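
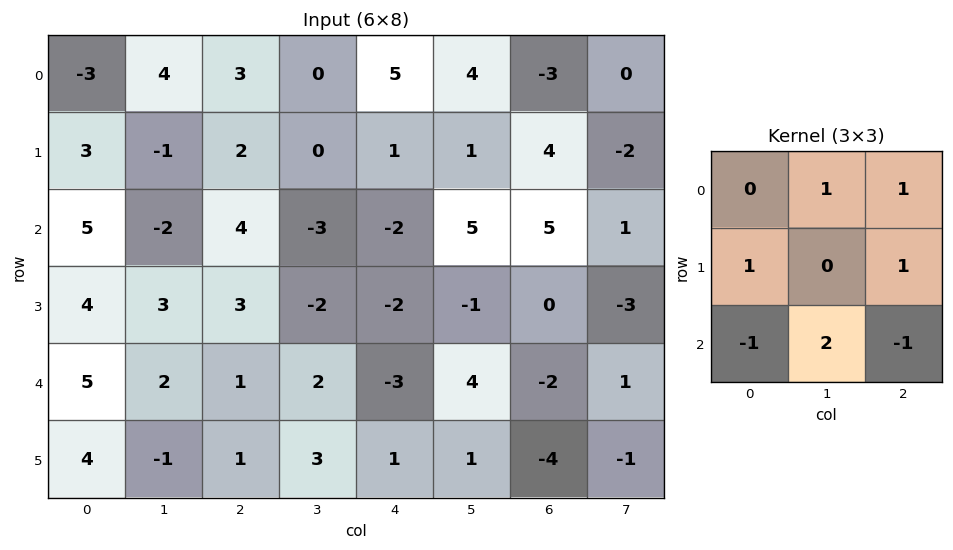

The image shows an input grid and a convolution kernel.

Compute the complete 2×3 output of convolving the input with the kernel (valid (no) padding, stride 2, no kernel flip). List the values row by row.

Output[0,0]: The receptive field on the input at this output position is [-3 4 3 / 3 -1 2 / 5 -2 4]. Elementwise product with the kernel and sum: 4·1 + 3·1 + 3·1 + 2·1 + 5·-1 + -2·2 + 4·-1.

-1 0 13
7 2 21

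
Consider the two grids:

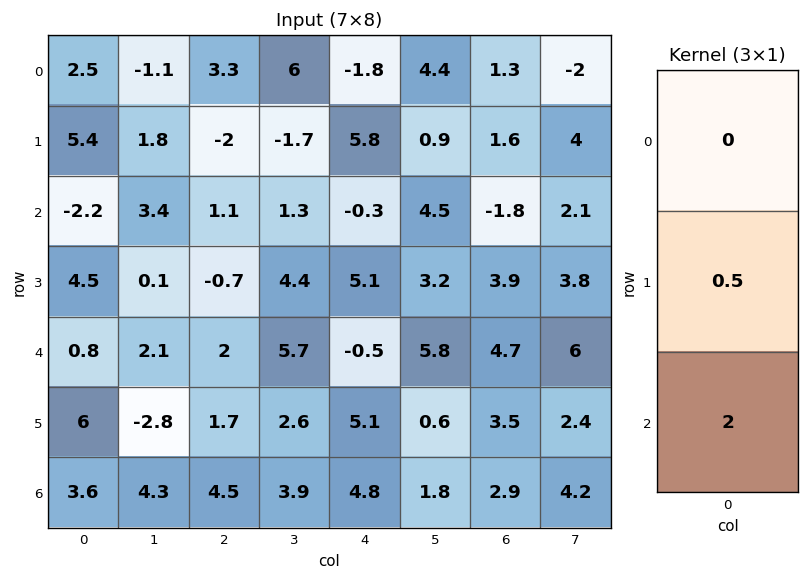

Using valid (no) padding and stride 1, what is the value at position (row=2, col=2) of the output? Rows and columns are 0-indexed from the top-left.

The receptive field on the input at this output position is [1.1 / -0.7 / 2]. Elementwise product with the kernel and sum: -0.7·0.5 + 2·2.

3.65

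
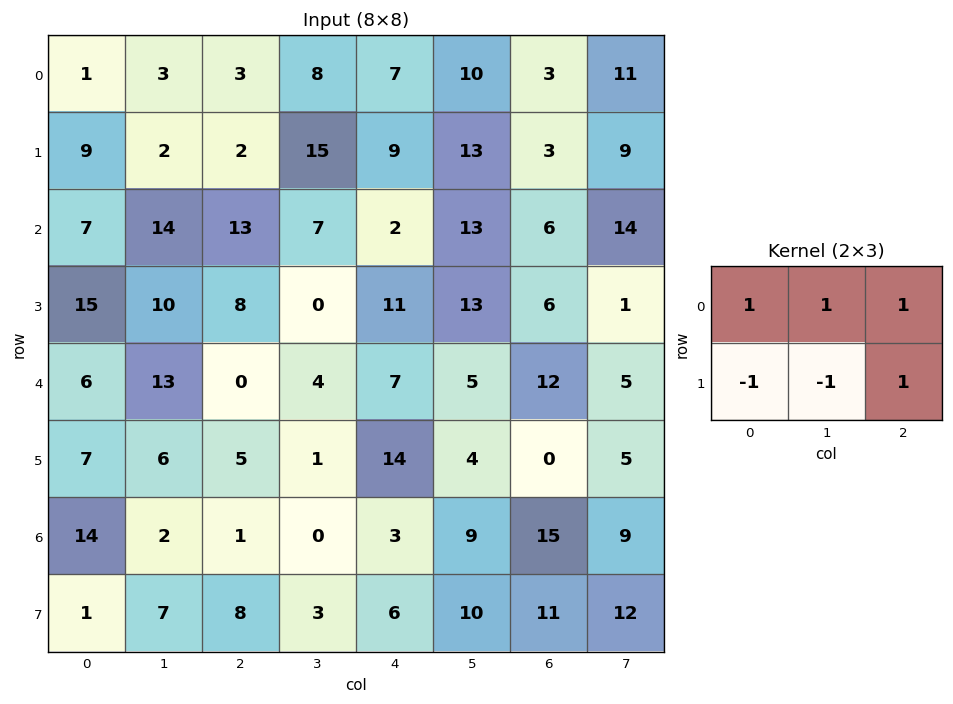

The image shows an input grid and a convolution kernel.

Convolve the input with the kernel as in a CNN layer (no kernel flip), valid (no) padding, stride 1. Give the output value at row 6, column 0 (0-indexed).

17

The receptive field on the input at this output position is [14 2 1 / 1 7 8]. Elementwise product with the kernel and sum: 14·1 + 2·1 + 1·1 + 1·-1 + 7·-1 + 8·1.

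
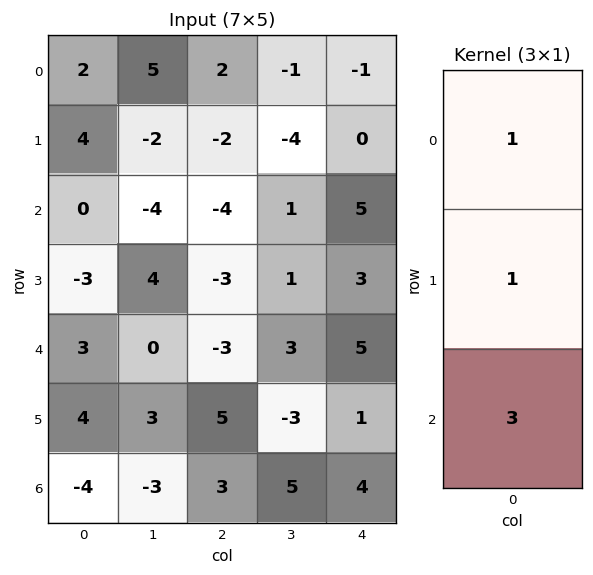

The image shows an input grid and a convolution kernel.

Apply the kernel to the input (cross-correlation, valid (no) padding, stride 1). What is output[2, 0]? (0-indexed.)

6

The receptive field on the input at this output position is [0 / -3 / 3]. Elementwise product with the kernel and sum: 0·1 + -3·1 + 3·3.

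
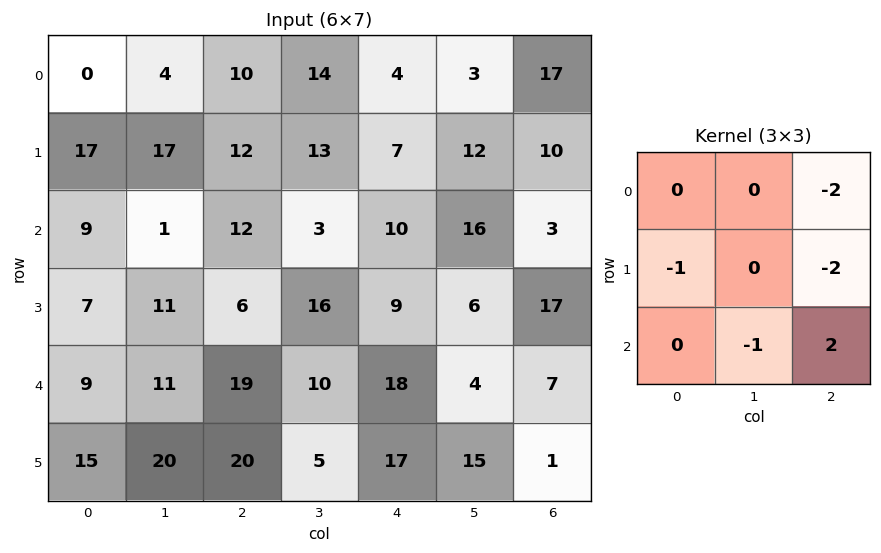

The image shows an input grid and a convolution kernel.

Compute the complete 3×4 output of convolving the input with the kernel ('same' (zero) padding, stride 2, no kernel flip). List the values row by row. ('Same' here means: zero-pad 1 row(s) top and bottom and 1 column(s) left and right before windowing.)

9 -18 -3 -13
-21 -7 -56 -33
-19 -73 -17 -5

Output[0,0]: The receptive field on the zero-padded input at this output position is [0 0 0 / 0 0 4 / 0 17 17]. Elementwise product with the kernel and sum: 0·-2 + 0·-1 + 4·-2 + 17·-1 + 17·2.
Output[0,1]: The receptive field on the zero-padded input at this output position is [0 0 0 / 4 10 14 / 17 12 13]. Elementwise product with the kernel and sum: 0·-2 + 4·-1 + 14·-2 + 12·-1 + 13·2.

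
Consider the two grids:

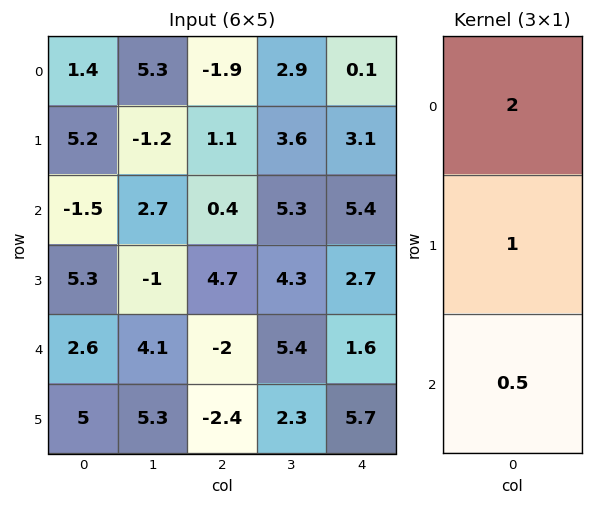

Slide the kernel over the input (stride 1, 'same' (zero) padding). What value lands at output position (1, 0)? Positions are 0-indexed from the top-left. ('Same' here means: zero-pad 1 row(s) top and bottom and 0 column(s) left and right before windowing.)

7.25

The receptive field on the zero-padded input at this output position is [1.4 / 5.2 / -1.5]. Elementwise product with the kernel and sum: 1.4·2 + 5.2·1 + -1.5·0.5.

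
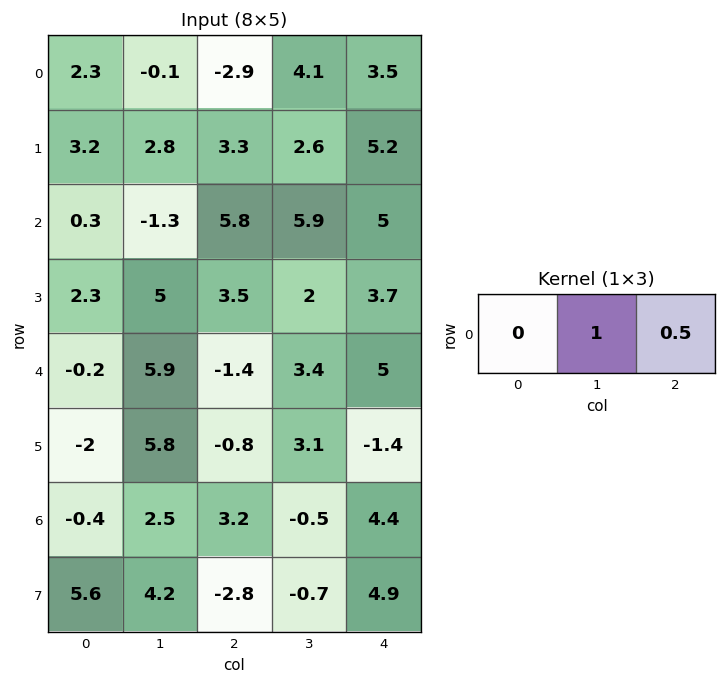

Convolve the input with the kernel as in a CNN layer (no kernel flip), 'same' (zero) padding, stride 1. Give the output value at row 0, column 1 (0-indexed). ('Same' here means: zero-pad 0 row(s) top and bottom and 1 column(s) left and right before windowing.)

The receptive field on the zero-padded input at this output position is [2.3 -0.1 -2.9]. Elementwise product with the kernel and sum: -0.1·1 + -2.9·0.5.

-1.55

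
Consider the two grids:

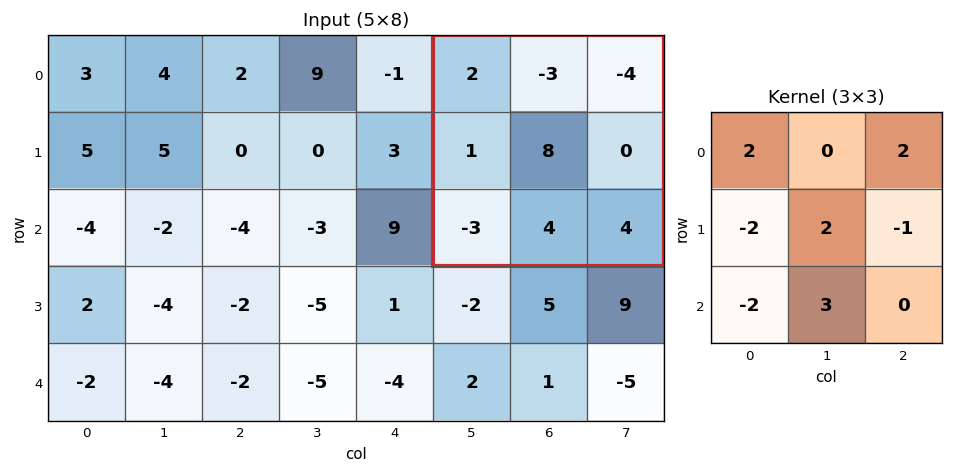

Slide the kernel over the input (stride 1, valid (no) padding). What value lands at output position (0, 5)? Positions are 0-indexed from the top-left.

The receptive field on the input at this output position is [2 -3 -4 / 1 8 0 / -3 4 4]. Elementwise product with the kernel and sum: 2·2 + -4·2 + 1·-2 + 8·2 + 0·-1 + -3·-2 + 4·3.

28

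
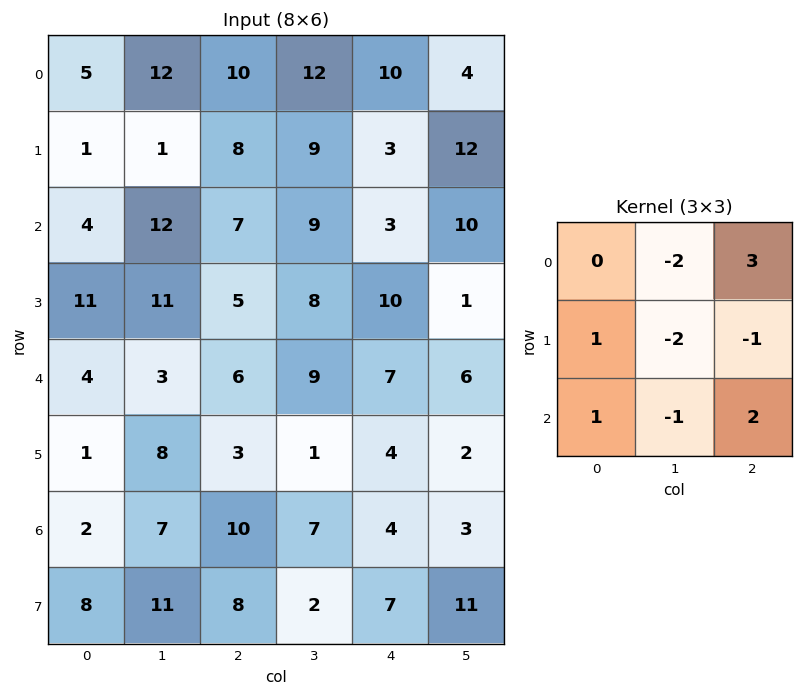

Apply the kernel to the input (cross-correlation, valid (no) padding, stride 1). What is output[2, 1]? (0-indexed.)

The receptive field on the input at this output position is [12 7 9 / 11 5 8 / 3 6 9]. Elementwise product with the kernel and sum: 7·-2 + 9·3 + 11·1 + 5·-2 + 8·-1 + 3·1 + 6·-1 + 9·2.

21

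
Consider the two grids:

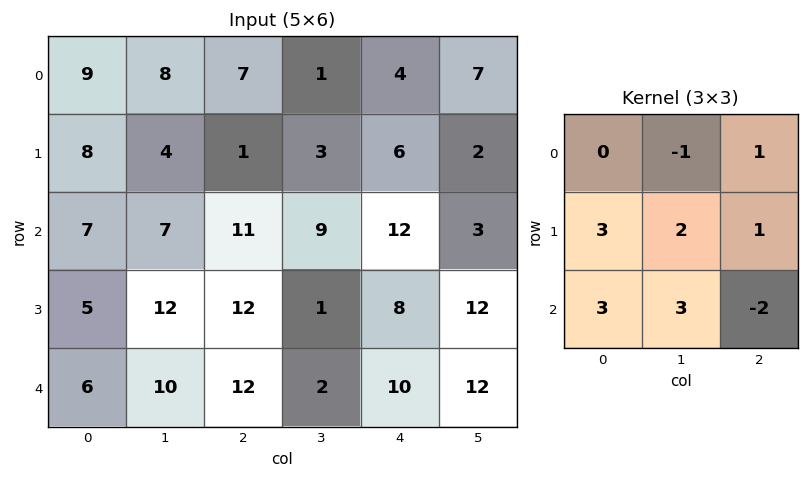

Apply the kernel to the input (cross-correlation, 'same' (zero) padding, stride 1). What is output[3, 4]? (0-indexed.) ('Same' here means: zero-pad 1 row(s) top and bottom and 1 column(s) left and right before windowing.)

34

The receptive field on the zero-padded input at this output position is [9 12 3 / 1 8 12 / 2 10 12]. Elementwise product with the kernel and sum: 12·-1 + 3·1 + 1·3 + 8·2 + 12·1 + 2·3 + 10·3 + 12·-2.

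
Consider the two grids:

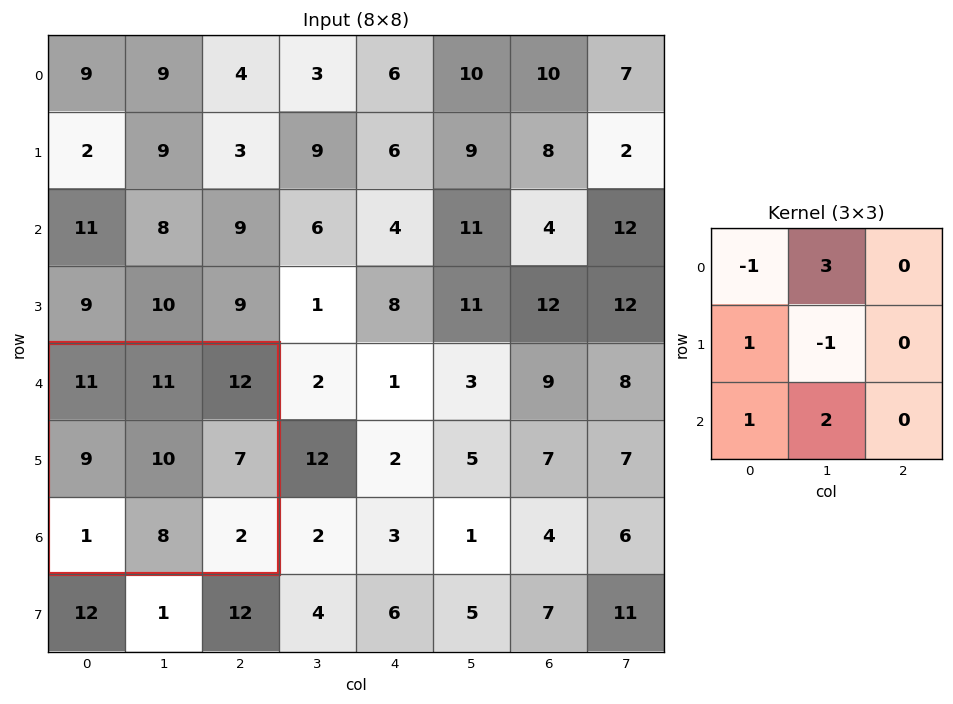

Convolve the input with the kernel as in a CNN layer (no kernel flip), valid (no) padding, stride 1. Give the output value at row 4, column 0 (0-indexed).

38

The receptive field on the input at this output position is [11 11 12 / 9 10 7 / 1 8 2]. Elementwise product with the kernel and sum: 11·-1 + 11·3 + 9·1 + 10·-1 + 1·1 + 8·2.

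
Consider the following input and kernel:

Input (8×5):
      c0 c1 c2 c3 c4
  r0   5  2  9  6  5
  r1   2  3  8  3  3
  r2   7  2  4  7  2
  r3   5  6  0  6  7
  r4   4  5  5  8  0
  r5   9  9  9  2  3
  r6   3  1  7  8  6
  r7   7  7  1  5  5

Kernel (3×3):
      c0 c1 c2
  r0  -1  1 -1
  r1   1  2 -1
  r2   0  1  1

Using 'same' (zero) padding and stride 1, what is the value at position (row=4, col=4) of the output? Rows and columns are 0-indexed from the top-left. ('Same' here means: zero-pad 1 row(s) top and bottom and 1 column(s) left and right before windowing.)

12

The receptive field on the zero-padded input at this output position is [6 7 0 / 8 0 0 / 2 3 0]. Elementwise product with the kernel and sum: 6·-1 + 7·1 + 0·-1 + 8·1 + 0·2 + 0·-1 + 3·1 + 0·1.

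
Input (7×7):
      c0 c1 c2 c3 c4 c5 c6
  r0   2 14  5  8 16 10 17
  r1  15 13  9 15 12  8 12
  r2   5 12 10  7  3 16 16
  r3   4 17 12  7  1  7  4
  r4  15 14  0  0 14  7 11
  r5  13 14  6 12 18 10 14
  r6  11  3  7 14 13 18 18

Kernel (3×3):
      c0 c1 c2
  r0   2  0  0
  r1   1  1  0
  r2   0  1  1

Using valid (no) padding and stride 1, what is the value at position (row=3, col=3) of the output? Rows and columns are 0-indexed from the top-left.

The receptive field on the input at this output position is [7 1 7 / 0 14 7 / 12 18 10]. Elementwise product with the kernel and sum: 7·2 + 0·1 + 14·1 + 18·1 + 10·1.

56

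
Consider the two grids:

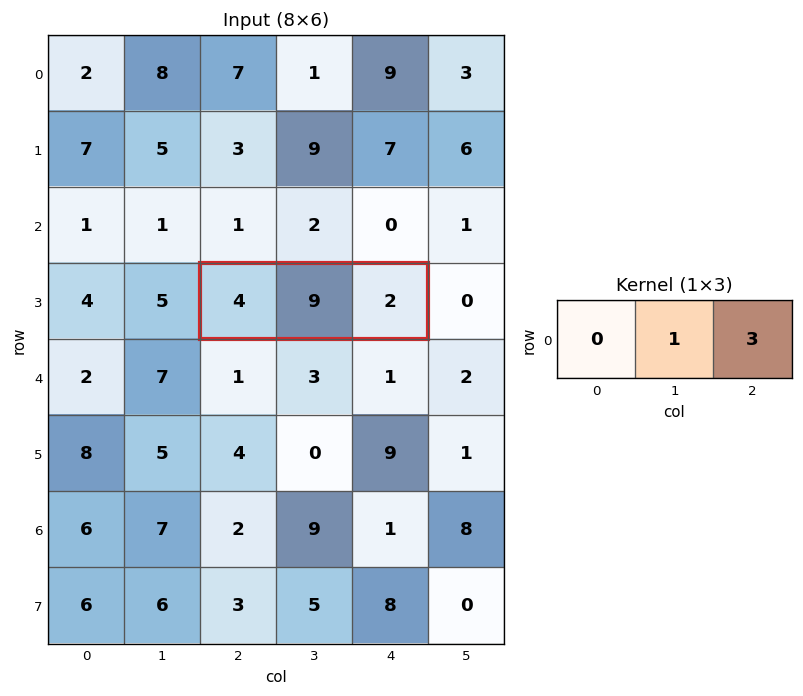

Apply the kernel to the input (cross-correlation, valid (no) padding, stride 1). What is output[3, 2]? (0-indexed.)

The receptive field on the input at this output position is [4 9 2]. Elementwise product with the kernel and sum: 9·1 + 2·3.

15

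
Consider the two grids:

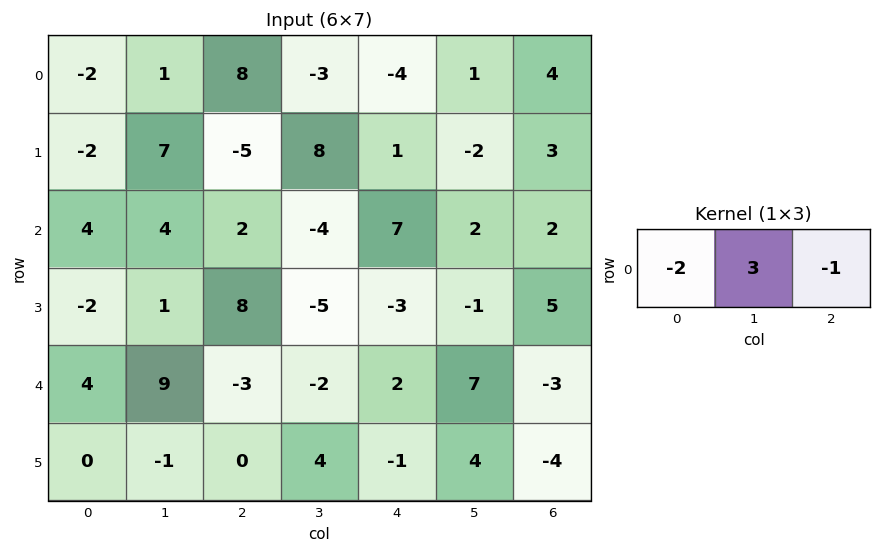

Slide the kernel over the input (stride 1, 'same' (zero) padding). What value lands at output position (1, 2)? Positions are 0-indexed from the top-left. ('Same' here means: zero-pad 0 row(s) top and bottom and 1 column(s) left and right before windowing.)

The receptive field on the zero-padded input at this output position is [7 -5 8]. Elementwise product with the kernel and sum: 7·-2 + -5·3 + 8·-1.

-37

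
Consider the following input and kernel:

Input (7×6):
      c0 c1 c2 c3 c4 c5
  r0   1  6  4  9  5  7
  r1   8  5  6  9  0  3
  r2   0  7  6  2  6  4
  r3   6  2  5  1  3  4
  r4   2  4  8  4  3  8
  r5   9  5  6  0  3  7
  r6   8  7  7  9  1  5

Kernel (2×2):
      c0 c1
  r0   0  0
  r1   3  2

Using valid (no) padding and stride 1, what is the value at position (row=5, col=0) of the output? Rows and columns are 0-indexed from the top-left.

38

The receptive field on the input at this output position is [9 5 / 8 7]. Elementwise product with the kernel and sum: 8·3 + 7·2.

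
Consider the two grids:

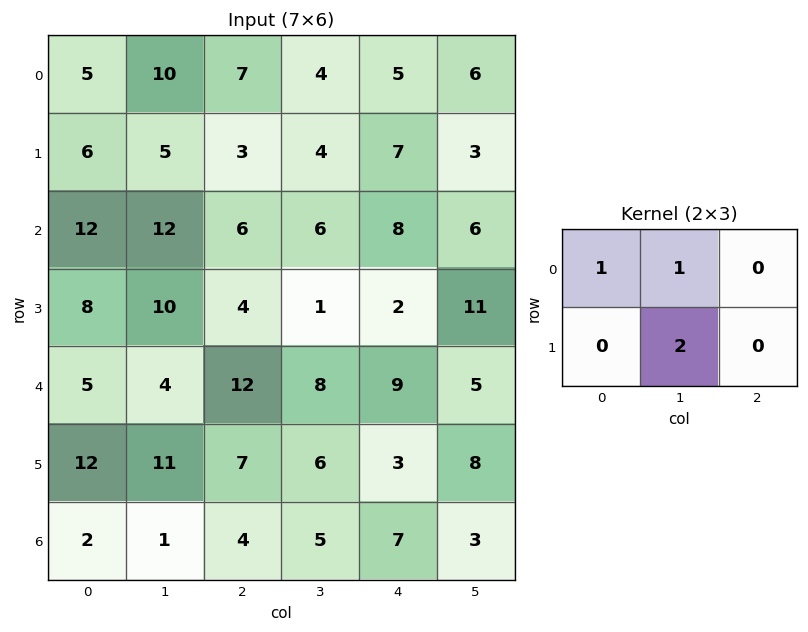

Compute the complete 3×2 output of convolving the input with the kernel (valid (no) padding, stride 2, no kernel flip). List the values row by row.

Output[0,0]: The receptive field on the input at this output position is [5 10 7 / 6 5 3]. Elementwise product with the kernel and sum: 5·1 + 10·1 + 5·2.

25 19
44 14
31 32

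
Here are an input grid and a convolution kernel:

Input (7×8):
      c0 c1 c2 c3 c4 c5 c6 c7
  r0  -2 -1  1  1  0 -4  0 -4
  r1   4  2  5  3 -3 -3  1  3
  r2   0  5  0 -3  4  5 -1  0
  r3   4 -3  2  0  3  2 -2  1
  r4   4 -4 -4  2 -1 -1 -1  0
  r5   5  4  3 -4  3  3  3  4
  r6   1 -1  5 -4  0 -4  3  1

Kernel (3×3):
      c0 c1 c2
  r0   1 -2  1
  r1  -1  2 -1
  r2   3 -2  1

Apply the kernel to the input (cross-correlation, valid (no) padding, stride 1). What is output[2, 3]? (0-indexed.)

The receptive field on the input at this output position is [-3 4 5 / 0 3 2 / 2 -1 -1]. Elementwise product with the kernel and sum: -3·1 + 4·-2 + 5·1 + 0·-1 + 3·2 + 2·-1 + 2·3 + -1·-2 + -1·1.

5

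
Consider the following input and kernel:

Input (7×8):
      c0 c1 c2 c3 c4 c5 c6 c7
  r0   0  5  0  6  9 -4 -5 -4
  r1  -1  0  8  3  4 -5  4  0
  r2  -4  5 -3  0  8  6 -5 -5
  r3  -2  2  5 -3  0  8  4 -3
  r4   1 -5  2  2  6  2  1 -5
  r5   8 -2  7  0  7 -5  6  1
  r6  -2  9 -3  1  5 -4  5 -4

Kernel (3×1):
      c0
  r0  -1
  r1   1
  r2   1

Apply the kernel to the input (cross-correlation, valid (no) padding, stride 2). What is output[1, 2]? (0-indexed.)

The receptive field on the input at this output position is [8 / 0 / 6]. Elementwise product with the kernel and sum: 8·-1 + 0·1 + 6·1.

-2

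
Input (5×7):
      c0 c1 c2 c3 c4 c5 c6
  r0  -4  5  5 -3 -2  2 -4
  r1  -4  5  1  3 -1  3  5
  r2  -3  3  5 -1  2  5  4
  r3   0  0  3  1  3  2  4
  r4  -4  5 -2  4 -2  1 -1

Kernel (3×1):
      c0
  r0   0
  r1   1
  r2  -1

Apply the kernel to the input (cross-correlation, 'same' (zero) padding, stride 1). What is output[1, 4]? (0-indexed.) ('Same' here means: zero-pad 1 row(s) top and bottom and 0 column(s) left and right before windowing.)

The receptive field on the zero-padded input at this output position is [-2 / -1 / 2]. Elementwise product with the kernel and sum: -1·1 + 2·-1.

-3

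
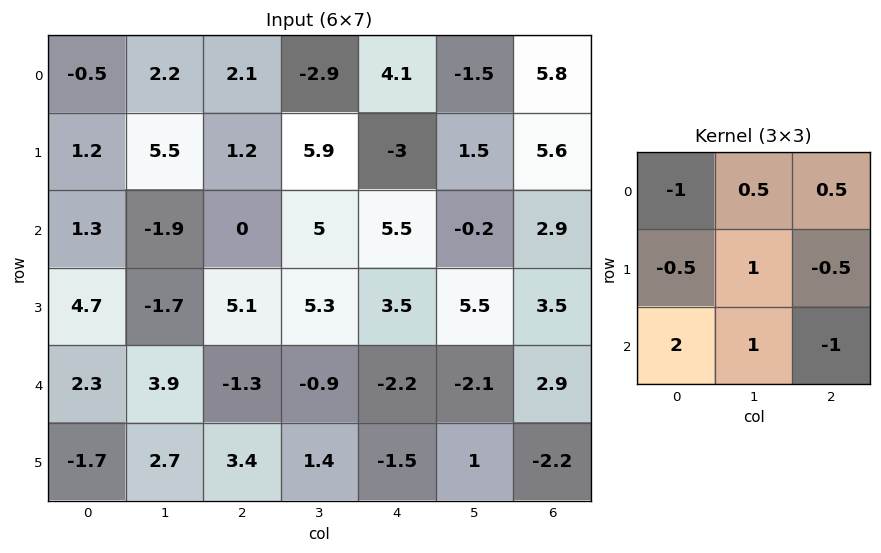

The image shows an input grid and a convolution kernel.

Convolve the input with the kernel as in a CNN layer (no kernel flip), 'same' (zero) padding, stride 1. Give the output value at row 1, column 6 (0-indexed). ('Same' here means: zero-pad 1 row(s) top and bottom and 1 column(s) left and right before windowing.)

The receptive field on the zero-padded input at this output position is [-1.5 5.8 0 / 1.5 5.6 0 / -0.2 2.9 0]. Elementwise product with the kernel and sum: -1.5·-1 + 5.8·0.5 + 0·0.5 + 1.5·-0.5 + 5.6·1 + 0·-0.5 + -0.2·2 + 2.9·1 + 0·-1.

11.75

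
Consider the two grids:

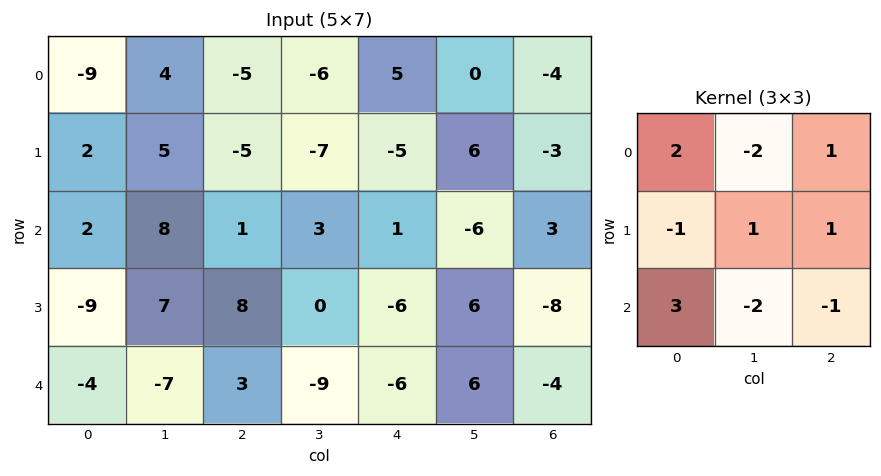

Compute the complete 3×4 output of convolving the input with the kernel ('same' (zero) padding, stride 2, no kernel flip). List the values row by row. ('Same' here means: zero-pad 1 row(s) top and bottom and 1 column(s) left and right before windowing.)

-14 17 -6 20
22 14 0 61
14 -1 27 18

Output[0,0]: The receptive field on the zero-padded input at this output position is [0 0 0 / 0 -9 4 / 0 2 5]. Elementwise product with the kernel and sum: 0·2 + 0·-2 + 0·1 + 0·-1 + -9·1 + 4·1 + 0·3 + 2·-2 + 5·-1.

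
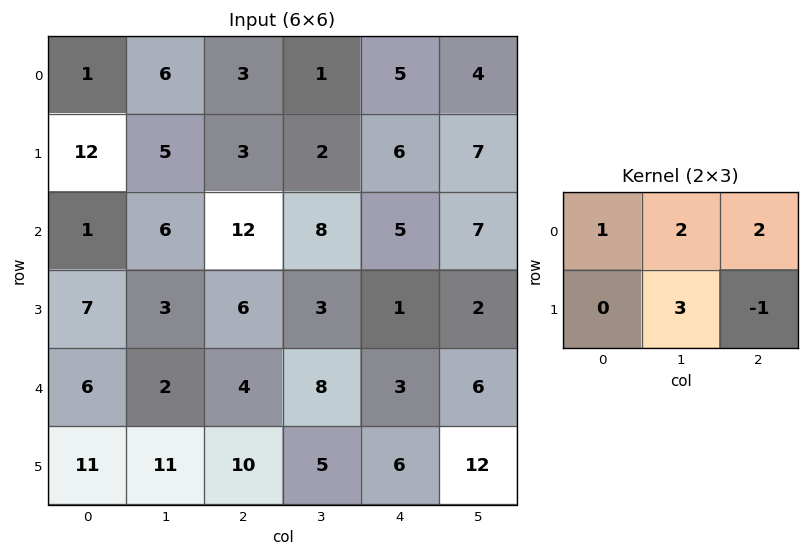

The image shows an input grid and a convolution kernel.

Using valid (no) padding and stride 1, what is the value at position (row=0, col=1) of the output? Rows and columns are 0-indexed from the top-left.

The receptive field on the input at this output position is [6 3 1 / 5 3 2]. Elementwise product with the kernel and sum: 6·1 + 3·2 + 1·2 + 3·3 + 2·-1.

21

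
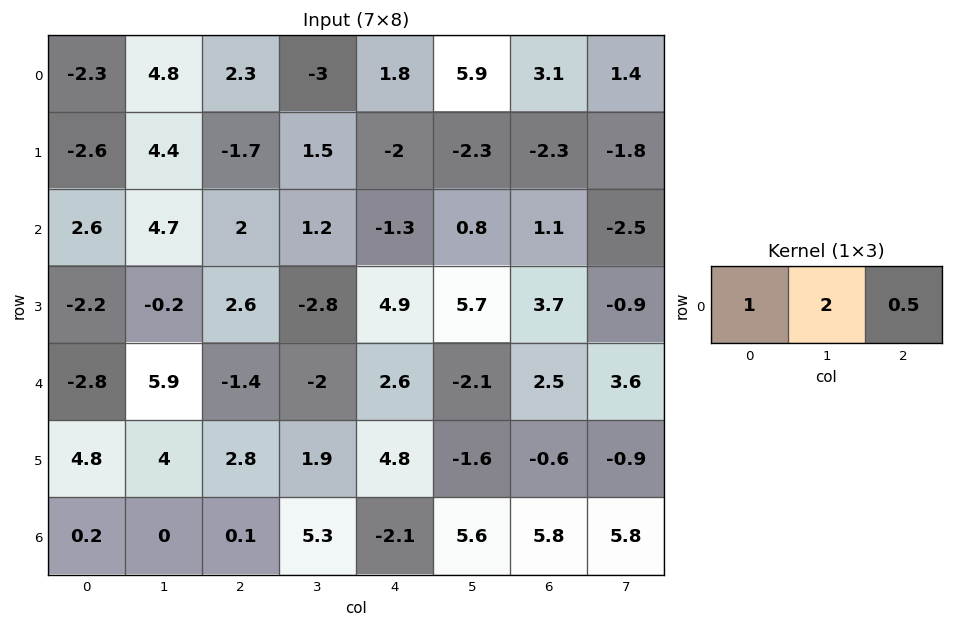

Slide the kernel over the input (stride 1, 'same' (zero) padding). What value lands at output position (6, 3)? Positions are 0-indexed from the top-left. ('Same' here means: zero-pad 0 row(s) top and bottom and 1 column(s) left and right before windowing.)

9.65

The receptive field on the zero-padded input at this output position is [0.1 5.3 -2.1]. Elementwise product with the kernel and sum: 0.1·1 + 5.3·2 + -2.1·0.5.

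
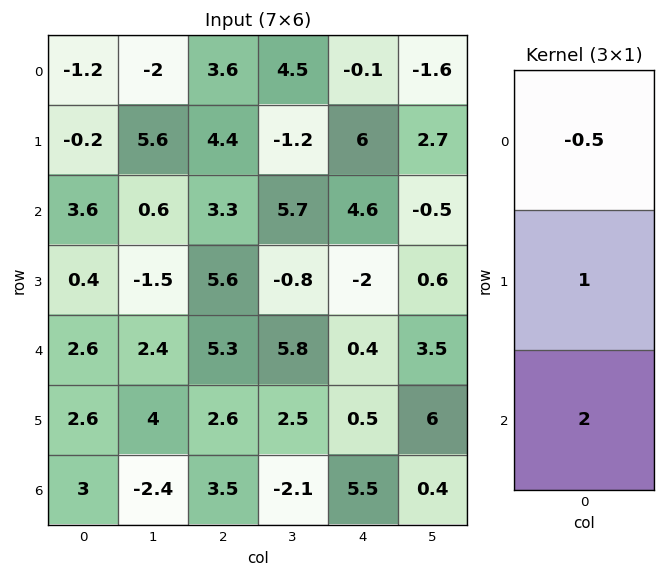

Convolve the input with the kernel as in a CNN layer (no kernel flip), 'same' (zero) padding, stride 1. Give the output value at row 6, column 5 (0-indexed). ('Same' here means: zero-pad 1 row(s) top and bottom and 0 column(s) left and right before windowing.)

The receptive field on the zero-padded input at this output position is [6 / 0.4 / 0]. Elementwise product with the kernel and sum: 6·-0.5 + 0.4·1 + 0·2.

-2.6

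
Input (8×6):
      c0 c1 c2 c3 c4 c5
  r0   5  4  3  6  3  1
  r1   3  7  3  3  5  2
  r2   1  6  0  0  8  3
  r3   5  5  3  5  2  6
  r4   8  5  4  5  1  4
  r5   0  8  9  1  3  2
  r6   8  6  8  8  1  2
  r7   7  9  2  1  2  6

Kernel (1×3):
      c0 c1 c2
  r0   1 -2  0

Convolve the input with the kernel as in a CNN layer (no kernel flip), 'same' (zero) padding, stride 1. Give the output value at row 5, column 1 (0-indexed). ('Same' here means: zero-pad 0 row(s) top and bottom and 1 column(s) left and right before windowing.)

-16

The receptive field on the zero-padded input at this output position is [0 8 9]. Elementwise product with the kernel and sum: 0·1 + 8·-2.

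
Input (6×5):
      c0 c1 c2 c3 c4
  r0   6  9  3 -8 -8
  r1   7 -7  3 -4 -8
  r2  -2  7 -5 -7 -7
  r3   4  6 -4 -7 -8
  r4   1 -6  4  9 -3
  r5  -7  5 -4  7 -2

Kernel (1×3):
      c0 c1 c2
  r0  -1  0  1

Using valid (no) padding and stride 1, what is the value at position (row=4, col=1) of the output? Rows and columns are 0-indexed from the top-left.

The receptive field on the input at this output position is [-6 4 9]. Elementwise product with the kernel and sum: -6·-1 + 9·1.

15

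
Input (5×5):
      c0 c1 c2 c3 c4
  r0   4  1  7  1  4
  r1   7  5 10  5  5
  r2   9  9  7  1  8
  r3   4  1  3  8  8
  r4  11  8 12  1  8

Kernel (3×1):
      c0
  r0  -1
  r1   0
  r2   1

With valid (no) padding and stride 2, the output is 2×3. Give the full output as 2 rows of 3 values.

5 0 4
2 5 0

Output[0,0]: The receptive field on the input at this output position is [4 / 7 / 9]. Elementwise product with the kernel and sum: 4·-1 + 9·1.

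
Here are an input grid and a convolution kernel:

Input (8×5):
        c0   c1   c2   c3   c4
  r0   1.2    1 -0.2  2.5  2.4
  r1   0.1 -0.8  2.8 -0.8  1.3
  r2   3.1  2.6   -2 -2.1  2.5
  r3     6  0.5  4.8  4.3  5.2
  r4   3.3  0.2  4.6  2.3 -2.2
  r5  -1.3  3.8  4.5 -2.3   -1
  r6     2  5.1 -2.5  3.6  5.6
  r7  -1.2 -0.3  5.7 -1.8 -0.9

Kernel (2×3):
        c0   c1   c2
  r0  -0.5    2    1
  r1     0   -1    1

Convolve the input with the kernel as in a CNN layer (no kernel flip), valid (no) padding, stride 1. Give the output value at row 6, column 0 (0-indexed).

The receptive field on the input at this output position is [2 5.1 -2.5 / -1.2 -0.3 5.7]. Elementwise product with the kernel and sum: 2·-0.5 + 5.1·2 + -2.5·1 + -0.3·-1 + 5.7·1.

12.7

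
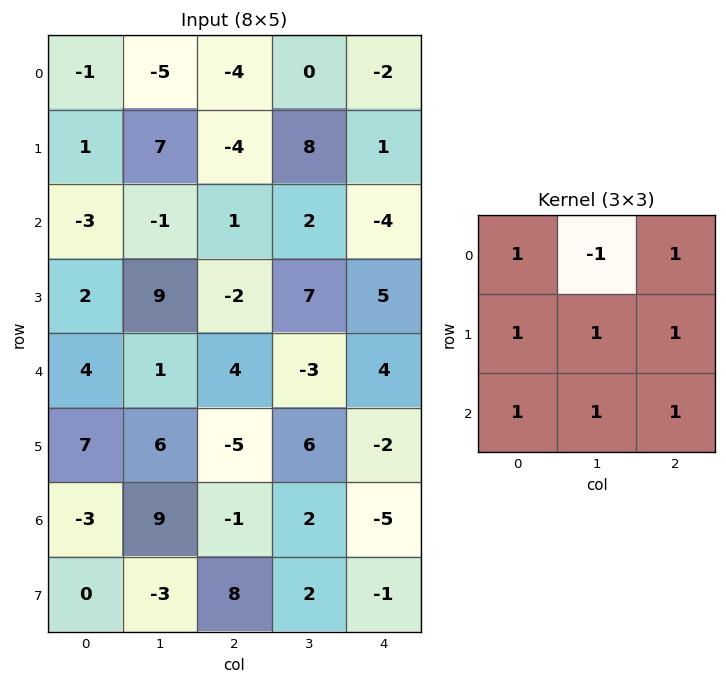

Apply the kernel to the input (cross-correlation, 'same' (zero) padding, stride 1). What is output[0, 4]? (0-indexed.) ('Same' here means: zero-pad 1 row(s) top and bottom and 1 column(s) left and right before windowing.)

The receptive field on the zero-padded input at this output position is [0 0 0 / 0 -2 0 / 8 1 0]. Elementwise product with the kernel and sum: 0·1 + 0·-1 + 0·1 + 0·1 + -2·1 + 0·1 + 8·1 + 1·1 + 0·1.

7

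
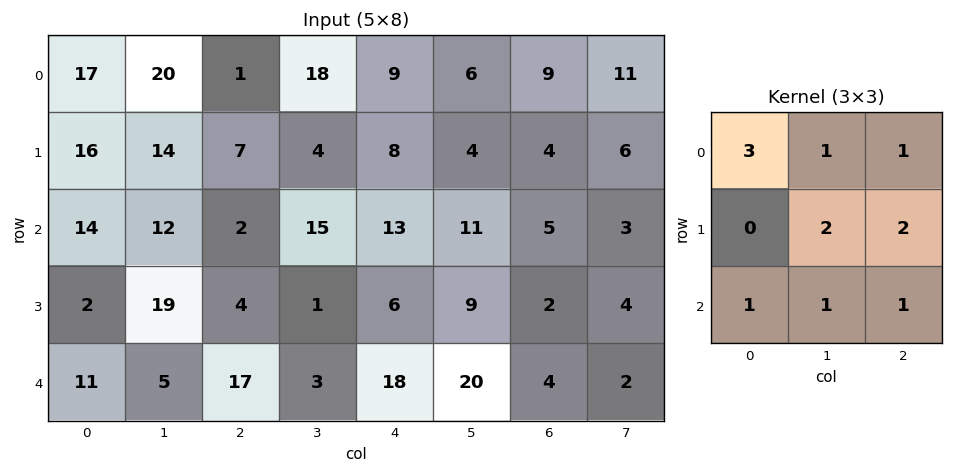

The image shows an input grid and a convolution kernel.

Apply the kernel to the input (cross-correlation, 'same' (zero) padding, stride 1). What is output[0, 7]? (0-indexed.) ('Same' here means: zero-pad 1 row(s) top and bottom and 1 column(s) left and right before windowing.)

The receptive field on the zero-padded input at this output position is [0 0 0 / 9 11 0 / 4 6 0]. Elementwise product with the kernel and sum: 0·3 + 0·1 + 0·1 + 11·2 + 0·2 + 4·1 + 6·1 + 0·1.

32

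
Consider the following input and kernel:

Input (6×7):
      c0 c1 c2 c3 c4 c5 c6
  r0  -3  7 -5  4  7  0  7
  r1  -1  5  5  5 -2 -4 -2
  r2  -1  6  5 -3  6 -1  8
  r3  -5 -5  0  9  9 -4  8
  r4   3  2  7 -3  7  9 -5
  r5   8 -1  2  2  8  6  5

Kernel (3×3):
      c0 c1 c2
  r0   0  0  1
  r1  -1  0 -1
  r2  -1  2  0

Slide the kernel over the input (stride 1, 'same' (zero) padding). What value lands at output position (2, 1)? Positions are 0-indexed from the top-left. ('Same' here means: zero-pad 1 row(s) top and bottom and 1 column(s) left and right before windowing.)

-4

The receptive field on the zero-padded input at this output position is [-1 5 5 / -1 6 5 / -5 -5 0]. Elementwise product with the kernel and sum: 5·1 + -1·-1 + 5·-1 + -5·-1 + -5·2.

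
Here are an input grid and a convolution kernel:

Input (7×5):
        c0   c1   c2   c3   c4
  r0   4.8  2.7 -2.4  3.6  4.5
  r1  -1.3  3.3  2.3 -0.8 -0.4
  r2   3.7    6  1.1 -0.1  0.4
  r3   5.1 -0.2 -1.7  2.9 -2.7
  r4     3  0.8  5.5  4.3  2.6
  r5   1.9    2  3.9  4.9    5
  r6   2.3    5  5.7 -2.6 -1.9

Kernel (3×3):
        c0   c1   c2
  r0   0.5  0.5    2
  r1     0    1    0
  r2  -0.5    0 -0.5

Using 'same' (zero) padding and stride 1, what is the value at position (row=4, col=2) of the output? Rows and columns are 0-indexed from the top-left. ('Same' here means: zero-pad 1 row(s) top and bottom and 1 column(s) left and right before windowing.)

The receptive field on the zero-padded input at this output position is [-0.2 -1.7 2.9 / 0.8 5.5 4.3 / 2 3.9 4.9]. Elementwise product with the kernel and sum: -0.2·0.5 + -1.7·0.5 + 2.9·2 + 5.5·1 + 2·-0.5 + 4.9·-0.5.

6.9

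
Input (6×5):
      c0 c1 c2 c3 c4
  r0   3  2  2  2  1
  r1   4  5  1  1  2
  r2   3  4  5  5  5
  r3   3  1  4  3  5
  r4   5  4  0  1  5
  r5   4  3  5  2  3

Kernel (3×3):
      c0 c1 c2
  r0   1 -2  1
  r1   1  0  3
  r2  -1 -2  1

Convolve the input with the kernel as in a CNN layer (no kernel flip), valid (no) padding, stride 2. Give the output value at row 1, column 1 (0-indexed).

22

The receptive field on the input at this output position is [5 5 5 / 4 3 5 / 0 1 5]. Elementwise product with the kernel and sum: 5·1 + 5·-2 + 5·1 + 4·1 + 5·3 + 0·-1 + 1·-2 + 5·1.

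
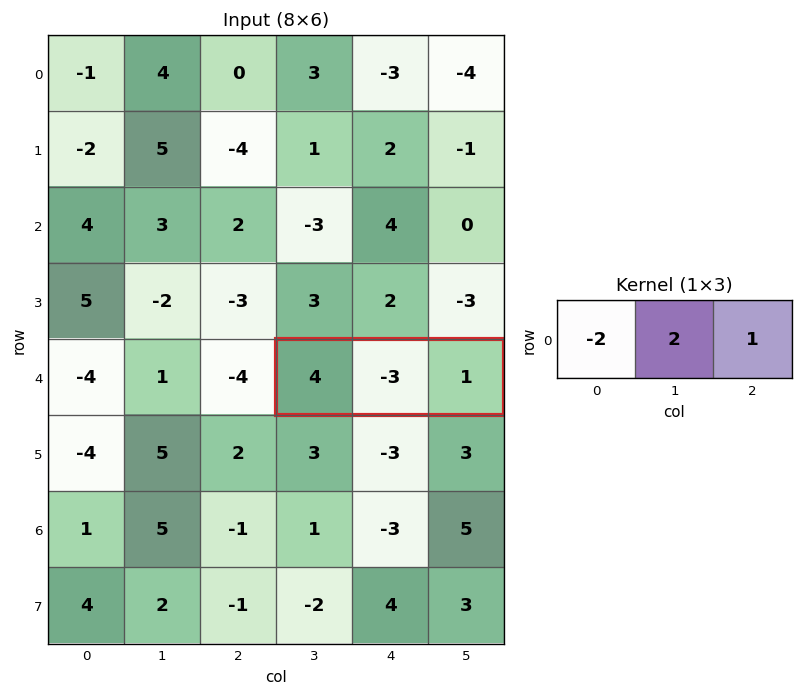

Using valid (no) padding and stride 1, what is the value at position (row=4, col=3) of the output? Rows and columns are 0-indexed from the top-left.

The receptive field on the input at this output position is [4 -3 1]. Elementwise product with the kernel and sum: 4·-2 + -3·2 + 1·1.

-13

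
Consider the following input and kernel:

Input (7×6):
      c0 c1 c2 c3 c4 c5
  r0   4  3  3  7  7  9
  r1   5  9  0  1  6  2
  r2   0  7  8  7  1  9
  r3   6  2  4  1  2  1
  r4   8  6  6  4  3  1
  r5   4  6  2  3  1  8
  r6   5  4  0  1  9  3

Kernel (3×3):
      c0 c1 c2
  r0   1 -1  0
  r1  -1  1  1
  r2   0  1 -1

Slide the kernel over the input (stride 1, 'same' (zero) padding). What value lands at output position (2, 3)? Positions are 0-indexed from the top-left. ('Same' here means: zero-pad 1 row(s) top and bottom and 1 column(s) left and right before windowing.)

-2

The receptive field on the zero-padded input at this output position is [0 1 6 / 8 7 1 / 4 1 2]. Elementwise product with the kernel and sum: 0·1 + 1·-1 + 8·-1 + 7·1 + 1·1 + 1·1 + 2·-1.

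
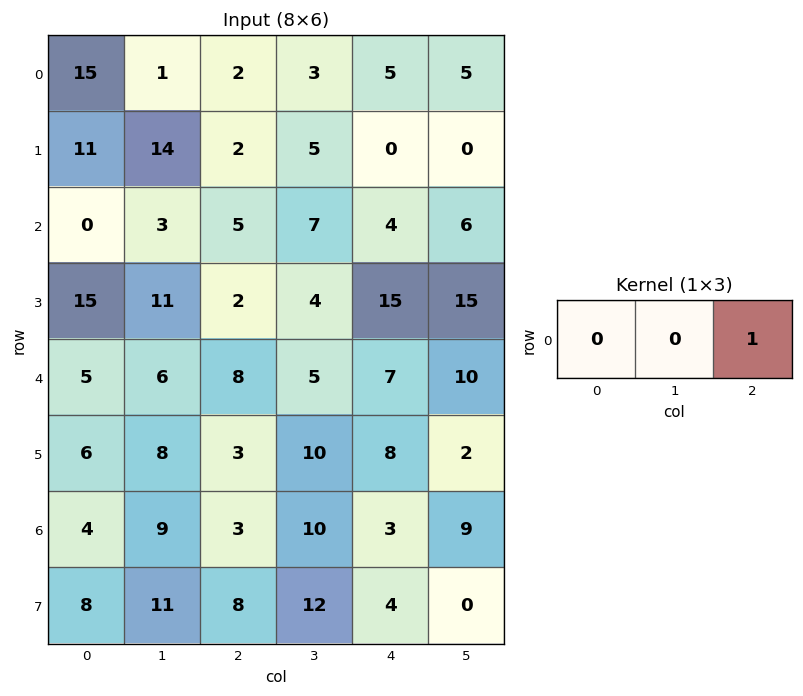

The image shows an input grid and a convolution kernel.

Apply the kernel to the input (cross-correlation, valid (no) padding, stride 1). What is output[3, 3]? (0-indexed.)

15

The receptive field on the input at this output position is [4 15 15]. Elementwise product with the kernel and sum: 15·1.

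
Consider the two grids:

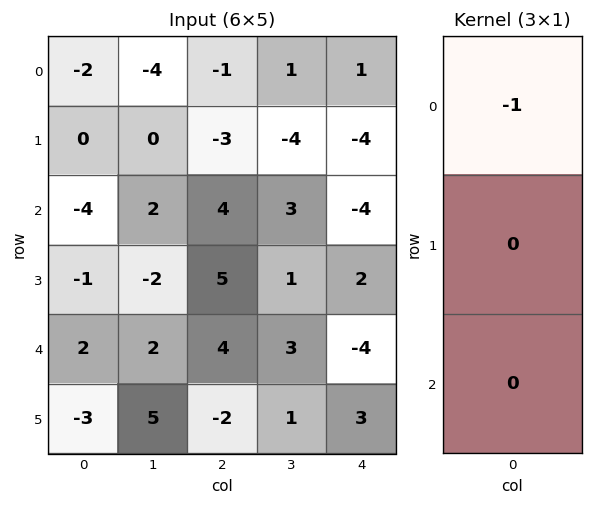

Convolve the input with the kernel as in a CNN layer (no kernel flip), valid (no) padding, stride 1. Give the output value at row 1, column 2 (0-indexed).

3

The receptive field on the input at this output position is [-3 / 4 / 5]. Elementwise product with the kernel and sum: -3·-1.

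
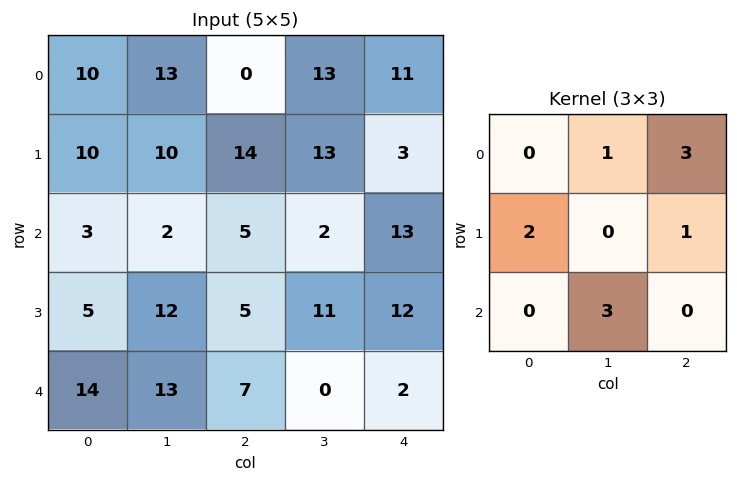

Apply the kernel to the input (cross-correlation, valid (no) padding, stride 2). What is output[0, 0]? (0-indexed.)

The receptive field on the input at this output position is [10 13 0 / 10 10 14 / 3 2 5]. Elementwise product with the kernel and sum: 13·1 + 0·3 + 10·2 + 14·1 + 2·3.

53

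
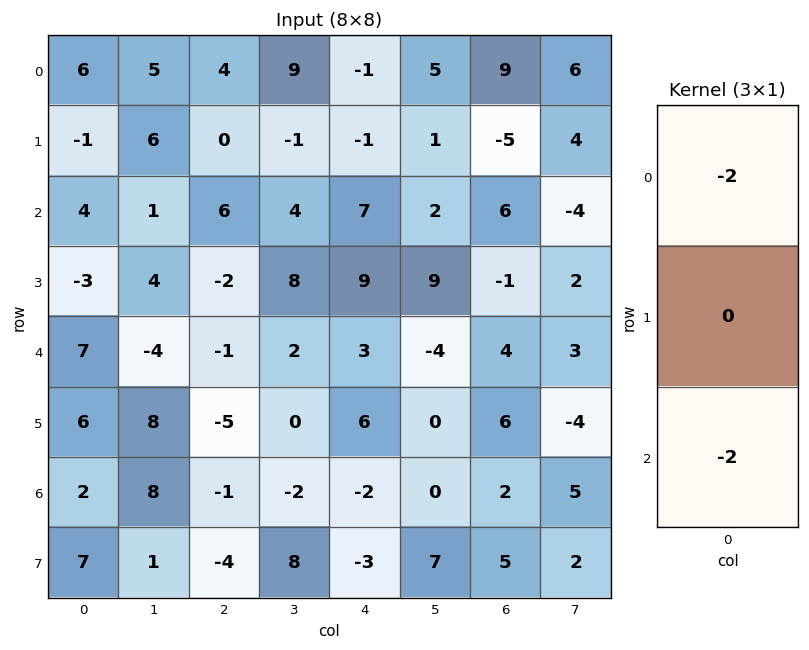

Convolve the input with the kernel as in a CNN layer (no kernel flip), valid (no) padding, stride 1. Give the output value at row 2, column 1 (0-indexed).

6

The receptive field on the input at this output position is [1 / 4 / -4]. Elementwise product with the kernel and sum: 1·-2 + -4·-2.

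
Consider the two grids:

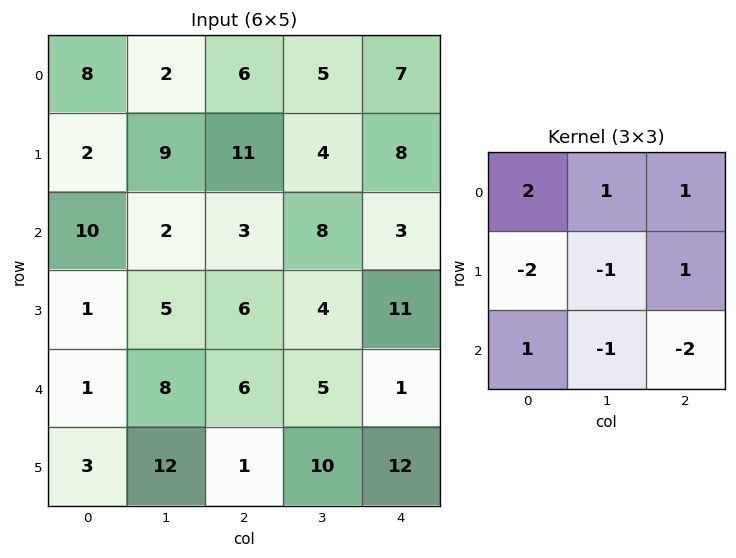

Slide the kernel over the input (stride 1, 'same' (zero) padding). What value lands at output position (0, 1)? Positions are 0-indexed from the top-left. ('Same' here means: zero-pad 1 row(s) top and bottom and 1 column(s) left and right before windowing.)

-41

The receptive field on the zero-padded input at this output position is [0 0 0 / 8 2 6 / 2 9 11]. Elementwise product with the kernel and sum: 0·2 + 0·1 + 0·1 + 8·-2 + 2·-1 + 6·1 + 2·1 + 9·-1 + 11·-2.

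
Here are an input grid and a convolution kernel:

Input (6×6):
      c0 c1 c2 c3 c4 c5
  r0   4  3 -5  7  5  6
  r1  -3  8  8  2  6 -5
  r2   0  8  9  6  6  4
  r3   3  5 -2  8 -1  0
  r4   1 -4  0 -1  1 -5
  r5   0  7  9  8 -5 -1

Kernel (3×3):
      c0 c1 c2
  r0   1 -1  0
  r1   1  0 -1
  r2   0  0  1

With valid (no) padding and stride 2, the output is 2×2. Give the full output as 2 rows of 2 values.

Output[0,0]: The receptive field on the input at this output position is [4 3 -5 / -3 8 8 / 0 8 9]. Elementwise product with the kernel and sum: 4·1 + 3·-1 + -3·1 + 8·-1 + 9·1.
Output[0,1]: The receptive field on the input at this output position is [-5 7 5 / 8 2 6 / 9 6 6]. Elementwise product with the kernel and sum: -5·1 + 7·-1 + 8·1 + 6·-1 + 6·1.

-1 -4
-3 3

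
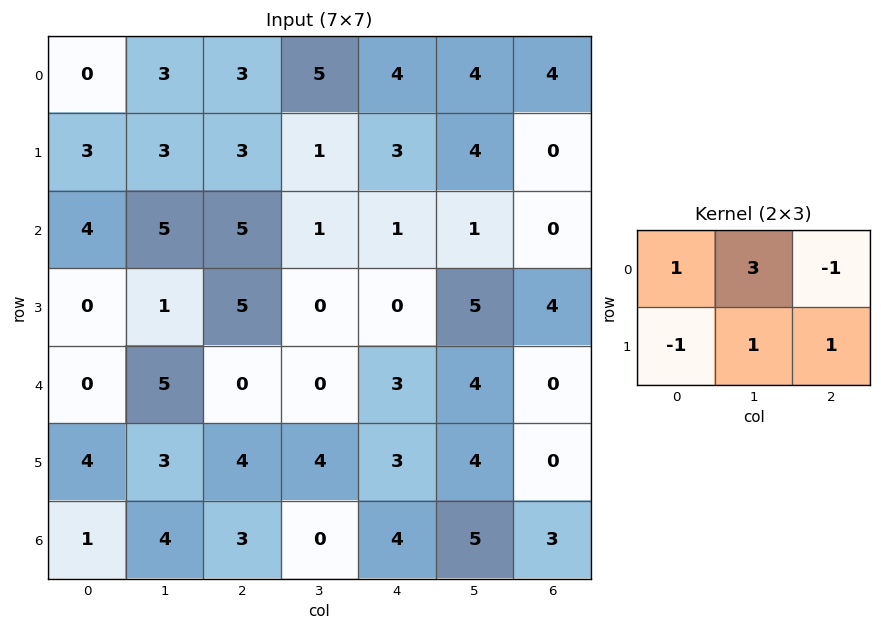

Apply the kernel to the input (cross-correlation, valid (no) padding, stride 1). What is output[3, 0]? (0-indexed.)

The receptive field on the input at this output position is [0 1 5 / 0 5 0]. Elementwise product with the kernel and sum: 0·1 + 1·3 + 5·-1 + 0·-1 + 5·1 + 0·1.

3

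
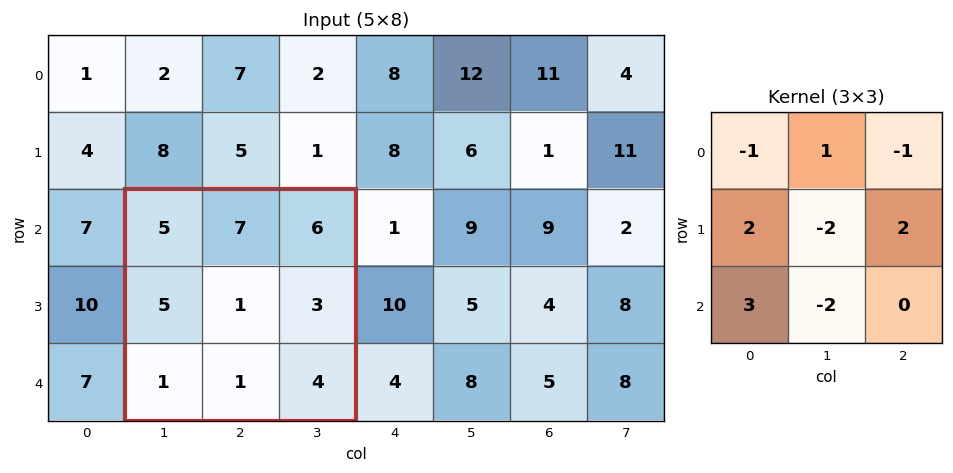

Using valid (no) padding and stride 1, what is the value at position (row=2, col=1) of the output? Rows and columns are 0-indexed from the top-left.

The receptive field on the input at this output position is [5 7 6 / 5 1 3 / 1 1 4]. Elementwise product with the kernel and sum: 5·-1 + 7·1 + 6·-1 + 5·2 + 1·-2 + 3·2 + 1·3 + 1·-2.

11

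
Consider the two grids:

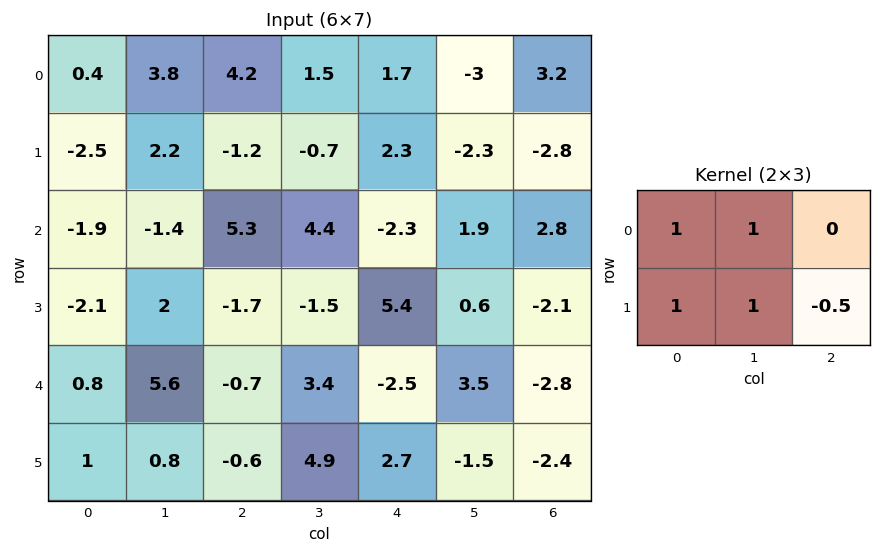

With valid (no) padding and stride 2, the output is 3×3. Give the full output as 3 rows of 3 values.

Output[0,0]: The receptive field on the input at this output position is [0.4 3.8 4.2 / -2.5 2.2 -1.2]. Elementwise product with the kernel and sum: 0.4·1 + 3.8·1 + -2.5·1 + 2.2·1 + -1.2·-0.5.

4.5 2.65 0.1
-2.55 3.8 6.65
8.5 5.65 3.4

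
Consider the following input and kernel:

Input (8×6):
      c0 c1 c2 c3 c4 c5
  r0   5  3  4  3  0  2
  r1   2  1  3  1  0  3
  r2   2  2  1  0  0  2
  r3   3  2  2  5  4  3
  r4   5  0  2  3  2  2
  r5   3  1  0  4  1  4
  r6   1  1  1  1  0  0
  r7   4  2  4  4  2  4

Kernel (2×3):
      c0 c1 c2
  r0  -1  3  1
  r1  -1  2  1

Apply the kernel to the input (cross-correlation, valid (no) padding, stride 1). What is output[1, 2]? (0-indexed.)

-1

The receptive field on the input at this output position is [3 1 0 / 1 0 0]. Elementwise product with the kernel and sum: 3·-1 + 1·3 + 0·1 + 1·-1 + 0·2 + 0·1.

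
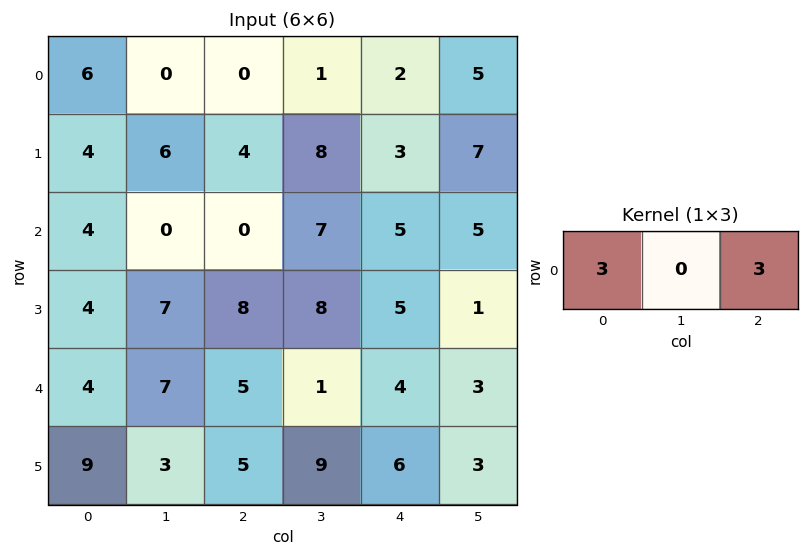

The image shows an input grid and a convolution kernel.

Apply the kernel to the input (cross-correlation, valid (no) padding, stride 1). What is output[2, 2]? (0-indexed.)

15

The receptive field on the input at this output position is [0 7 5]. Elementwise product with the kernel and sum: 0·3 + 5·3.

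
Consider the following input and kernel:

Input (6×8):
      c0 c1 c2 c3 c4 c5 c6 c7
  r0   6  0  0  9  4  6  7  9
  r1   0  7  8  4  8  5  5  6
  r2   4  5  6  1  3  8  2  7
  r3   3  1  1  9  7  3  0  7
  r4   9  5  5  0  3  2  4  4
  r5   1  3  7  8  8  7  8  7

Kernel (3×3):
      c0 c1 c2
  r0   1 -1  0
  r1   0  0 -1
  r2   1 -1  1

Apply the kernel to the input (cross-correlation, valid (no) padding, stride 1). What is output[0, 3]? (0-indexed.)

6

The receptive field on the input at this output position is [9 4 6 / 4 8 5 / 1 3 8]. Elementwise product with the kernel and sum: 9·1 + 4·-1 + 5·-1 + 1·1 + 3·-1 + 8·1.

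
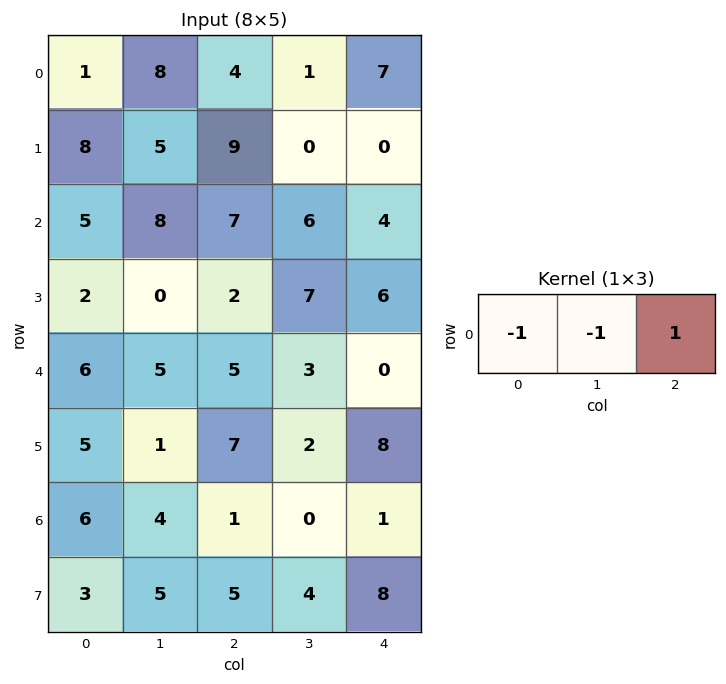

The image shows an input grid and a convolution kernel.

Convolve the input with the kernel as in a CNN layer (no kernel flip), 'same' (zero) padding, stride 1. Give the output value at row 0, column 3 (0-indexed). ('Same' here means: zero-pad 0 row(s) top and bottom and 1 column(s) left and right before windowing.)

2

The receptive field on the zero-padded input at this output position is [4 1 7]. Elementwise product with the kernel and sum: 4·-1 + 1·-1 + 7·1.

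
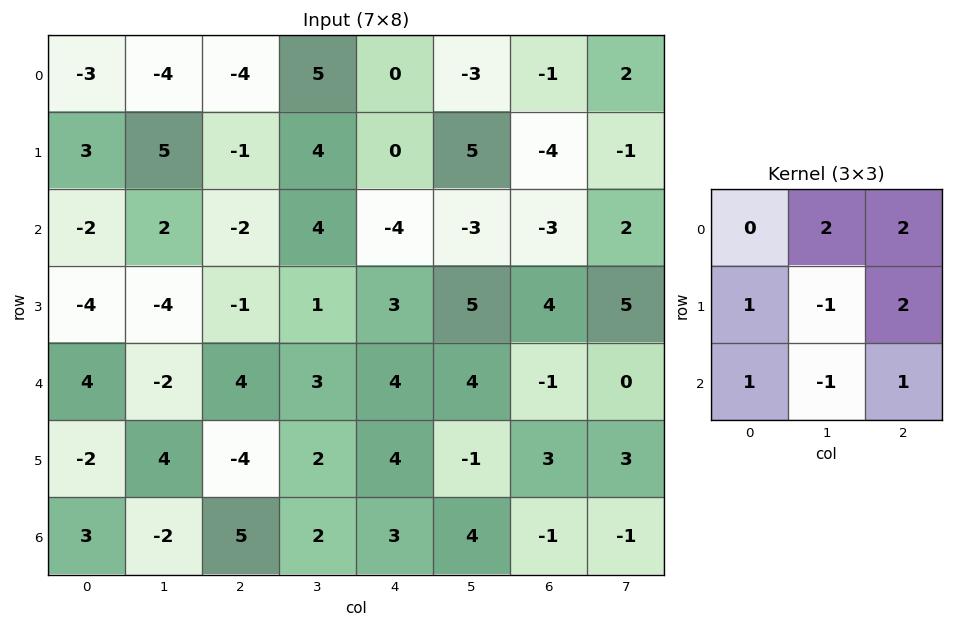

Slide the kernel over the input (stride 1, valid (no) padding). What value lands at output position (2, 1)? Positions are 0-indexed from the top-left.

The receptive field on the input at this output position is [2 -2 4 / -4 -1 1 / -2 4 3]. Elementwise product with the kernel and sum: -2·2 + 4·2 + -4·1 + -1·-1 + 1·2 + -2·1 + 4·-1 + 3·1.

0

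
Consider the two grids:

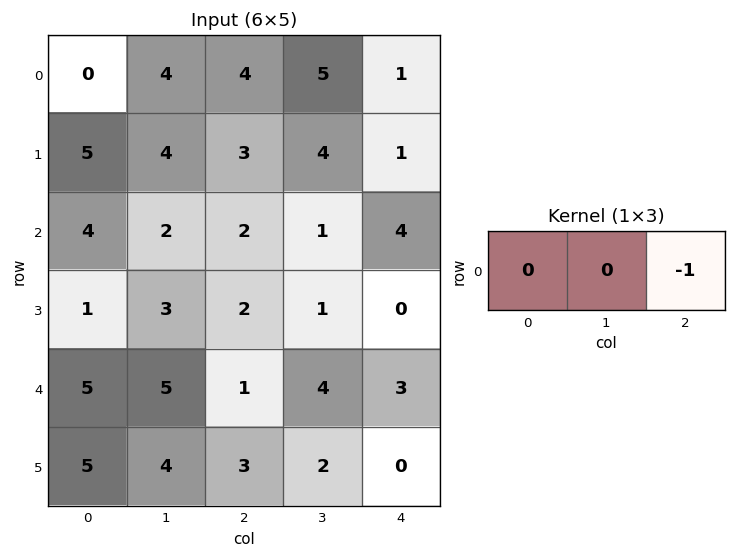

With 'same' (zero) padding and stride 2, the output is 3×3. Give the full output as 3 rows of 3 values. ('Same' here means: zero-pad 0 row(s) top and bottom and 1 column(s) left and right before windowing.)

-4 -5 0
-2 -1 0
-5 -4 0

Output[0,0]: The receptive field on the zero-padded input at this output position is [0 0 4]. Elementwise product with the kernel and sum: 4·-1.
Output[0,1]: The receptive field on the zero-padded input at this output position is [4 4 5]. Elementwise product with the kernel and sum: 5·-1.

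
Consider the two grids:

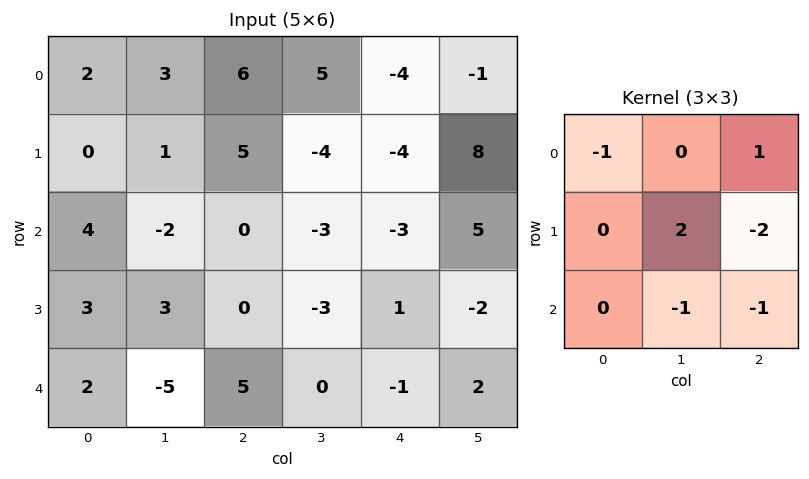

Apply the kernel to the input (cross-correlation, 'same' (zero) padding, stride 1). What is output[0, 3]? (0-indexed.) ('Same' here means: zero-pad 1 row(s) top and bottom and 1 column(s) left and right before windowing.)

26

The receptive field on the zero-padded input at this output position is [0 0 0 / 6 5 -4 / 5 -4 -4]. Elementwise product with the kernel and sum: 0·-1 + 0·1 + 5·2 + -4·-2 + -4·-1 + -4·-1.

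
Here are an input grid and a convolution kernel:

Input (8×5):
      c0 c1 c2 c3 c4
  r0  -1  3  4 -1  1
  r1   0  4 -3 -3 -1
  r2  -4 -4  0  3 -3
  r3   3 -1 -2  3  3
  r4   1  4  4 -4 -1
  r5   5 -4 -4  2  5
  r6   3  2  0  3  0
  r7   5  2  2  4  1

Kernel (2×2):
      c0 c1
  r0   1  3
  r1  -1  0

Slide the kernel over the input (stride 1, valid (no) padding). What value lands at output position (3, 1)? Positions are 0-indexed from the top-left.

-11

The receptive field on the input at this output position is [-1 -2 / 4 4]. Elementwise product with the kernel and sum: -1·1 + -2·3 + 4·-1.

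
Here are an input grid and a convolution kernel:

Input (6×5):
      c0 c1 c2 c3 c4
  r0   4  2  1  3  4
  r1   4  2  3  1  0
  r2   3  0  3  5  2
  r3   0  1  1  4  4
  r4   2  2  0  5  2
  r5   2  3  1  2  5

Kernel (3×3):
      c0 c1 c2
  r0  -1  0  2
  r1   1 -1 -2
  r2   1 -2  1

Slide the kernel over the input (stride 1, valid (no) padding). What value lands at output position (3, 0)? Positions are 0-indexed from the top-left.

The receptive field on the input at this output position is [0 1 1 / 2 2 0 / 2 3 1]. Elementwise product with the kernel and sum: 0·-1 + 1·2 + 2·1 + 2·-1 + 0·-2 + 2·1 + 3·-2 + 1·1.

-1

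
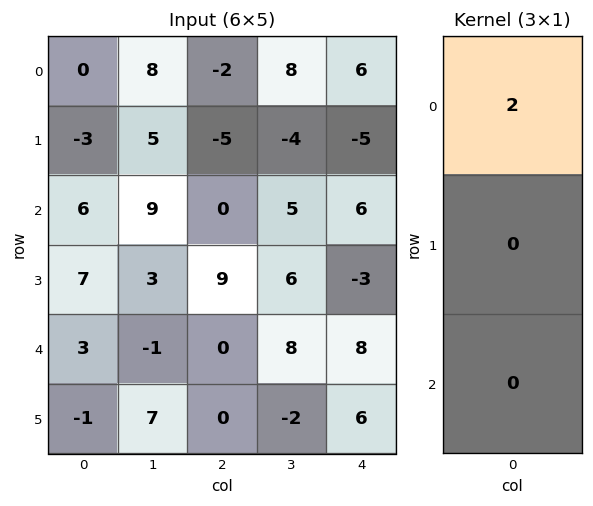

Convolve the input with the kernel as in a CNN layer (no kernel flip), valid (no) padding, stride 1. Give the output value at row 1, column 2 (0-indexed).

The receptive field on the input at this output position is [-5 / 0 / 9]. Elementwise product with the kernel and sum: -5·2.

-10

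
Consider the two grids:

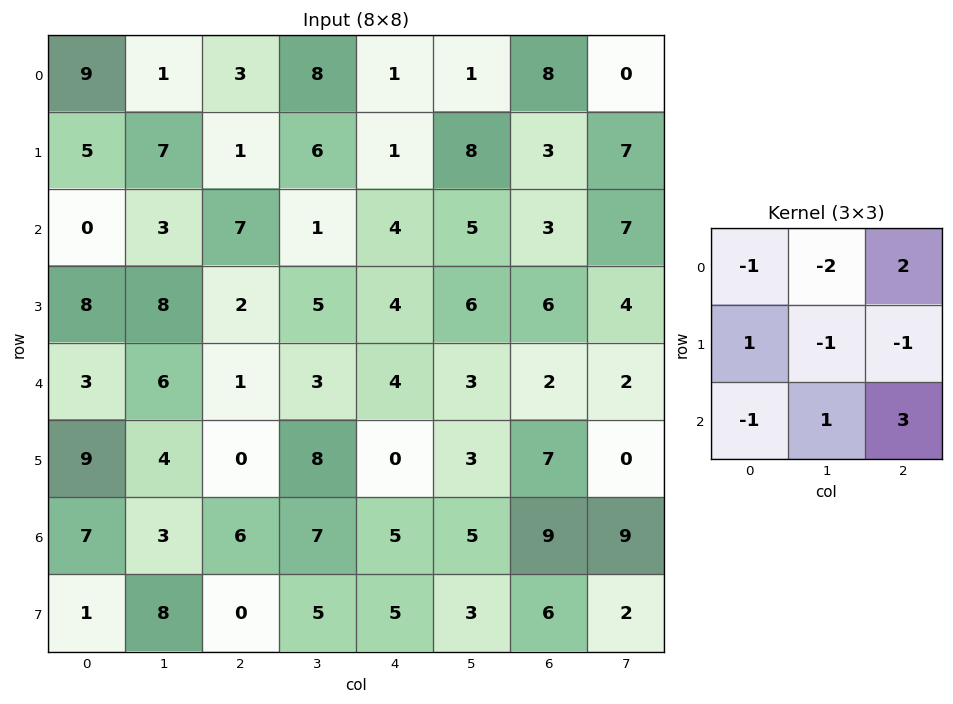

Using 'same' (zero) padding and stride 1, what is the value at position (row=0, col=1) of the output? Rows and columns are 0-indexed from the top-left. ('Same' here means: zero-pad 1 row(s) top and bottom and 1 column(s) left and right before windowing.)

10

The receptive field on the zero-padded input at this output position is [0 0 0 / 9 1 3 / 5 7 1]. Elementwise product with the kernel and sum: 0·-1 + 0·-2 + 0·2 + 9·1 + 1·-1 + 3·-1 + 5·-1 + 7·1 + 1·3.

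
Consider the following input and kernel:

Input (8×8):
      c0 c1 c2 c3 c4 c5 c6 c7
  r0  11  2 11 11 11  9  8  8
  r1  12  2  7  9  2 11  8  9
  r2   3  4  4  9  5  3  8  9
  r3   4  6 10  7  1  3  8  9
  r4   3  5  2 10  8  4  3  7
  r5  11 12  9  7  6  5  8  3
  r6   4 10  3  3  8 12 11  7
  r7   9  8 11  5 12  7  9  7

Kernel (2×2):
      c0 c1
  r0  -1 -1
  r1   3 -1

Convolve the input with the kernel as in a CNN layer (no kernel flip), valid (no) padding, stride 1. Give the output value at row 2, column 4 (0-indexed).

-8

The receptive field on the input at this output position is [5 3 / 1 3]. Elementwise product with the kernel and sum: 5·-1 + 3·-1 + 1·3 + 3·-1.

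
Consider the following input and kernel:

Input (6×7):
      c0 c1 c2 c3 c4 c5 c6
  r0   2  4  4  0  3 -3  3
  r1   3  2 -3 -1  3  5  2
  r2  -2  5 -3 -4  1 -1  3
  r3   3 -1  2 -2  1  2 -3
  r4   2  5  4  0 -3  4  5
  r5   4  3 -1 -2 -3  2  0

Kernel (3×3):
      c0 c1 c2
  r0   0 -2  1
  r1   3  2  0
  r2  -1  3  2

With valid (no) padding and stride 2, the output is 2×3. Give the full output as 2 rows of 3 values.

20 -15 30
15 1 37

Output[0,0]: The receptive field on the input at this output position is [2 4 4 / 3 2 -3 / -2 5 -3]. Elementwise product with the kernel and sum: 4·-2 + 4·1 + 3·3 + 2·2 + -2·-1 + 5·3 + -3·2.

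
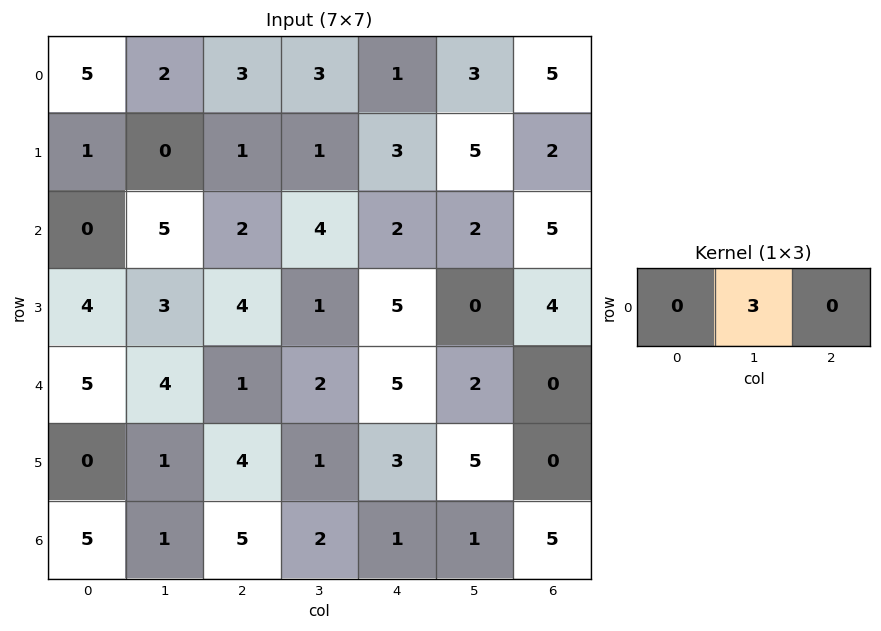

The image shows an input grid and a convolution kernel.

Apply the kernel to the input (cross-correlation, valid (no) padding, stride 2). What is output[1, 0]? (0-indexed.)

15

The receptive field on the input at this output position is [0 5 2]. Elementwise product with the kernel and sum: 5·3.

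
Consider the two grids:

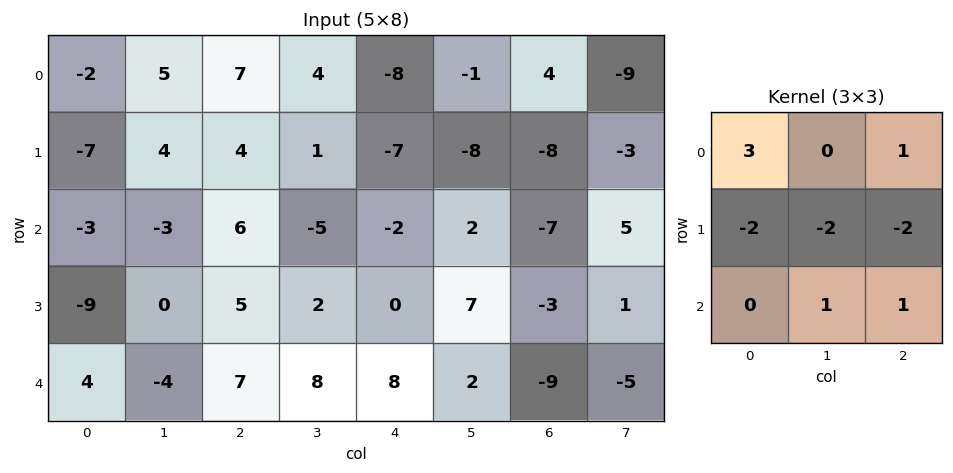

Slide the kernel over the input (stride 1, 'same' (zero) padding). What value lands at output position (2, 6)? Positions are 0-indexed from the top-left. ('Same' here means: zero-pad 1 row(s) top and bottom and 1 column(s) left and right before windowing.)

The receptive field on the zero-padded input at this output position is [-8 -8 -3 / 2 -7 5 / 7 -3 1]. Elementwise product with the kernel and sum: -8·3 + -3·1 + 2·-2 + -7·-2 + 5·-2 + -3·1 + 1·1.

-29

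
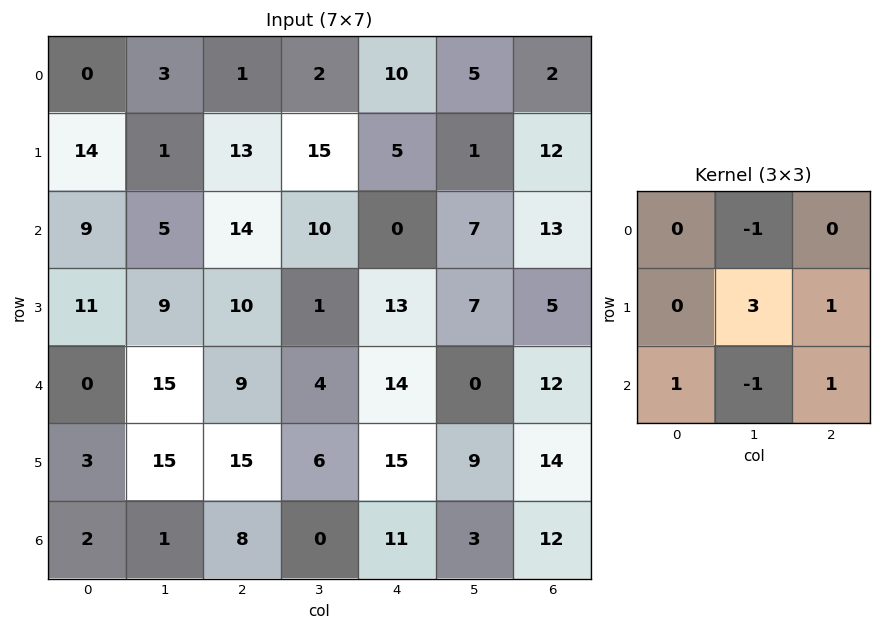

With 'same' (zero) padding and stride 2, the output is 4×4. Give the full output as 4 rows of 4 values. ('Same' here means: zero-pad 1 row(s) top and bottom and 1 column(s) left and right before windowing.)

Output[0,0]: The receptive field on the zero-padded input at this output position is [0 0 0 / 0 0 3 / 0 14 1]. Elementwise product with the kernel and sum: 0·-1 + 0·3 + 3·1 + 0·1 + 14·-1 + 1·1.

-10 8 46 -5
16 39 -3 29
16 27 29 26
4 9 21 22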